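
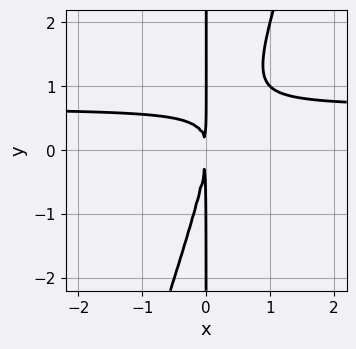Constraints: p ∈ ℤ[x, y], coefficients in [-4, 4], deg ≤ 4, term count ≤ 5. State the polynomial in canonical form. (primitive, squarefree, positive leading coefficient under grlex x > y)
deg p = 3. The shape is more complex than any degree-2 curve.
Observable constraints: every point of the y-axis in the box is on the curve.
Fitting integer coefficients to these (and the overall shape) gives p.

3*x^2*y - x*y^2 - 2*x^2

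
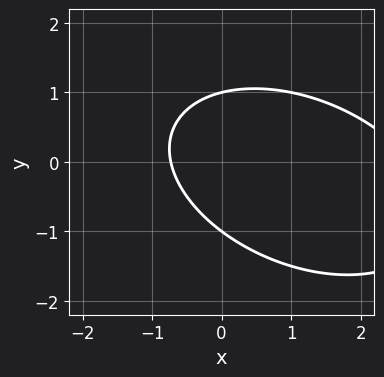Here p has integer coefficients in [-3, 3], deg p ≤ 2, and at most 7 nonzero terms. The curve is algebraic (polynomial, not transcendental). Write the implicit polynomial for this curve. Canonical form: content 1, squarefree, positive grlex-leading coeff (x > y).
x^2 + x*y + 2*y^2 - 2*x - 2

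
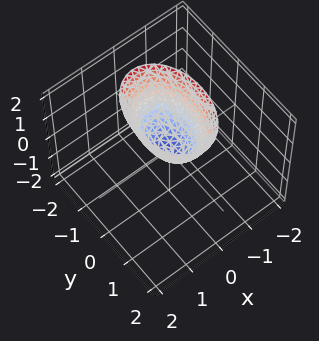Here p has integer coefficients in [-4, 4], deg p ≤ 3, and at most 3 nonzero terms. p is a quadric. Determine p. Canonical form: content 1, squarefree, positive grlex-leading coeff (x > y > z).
2*x^2 + y^2 - z

First, deg p = 2. A single bowl opening along one axis; a quadric.
Then, symmetries: the y ↦ −y reflection is a symmetry, so y appears only in even powers; it's symmetric under x → −x, forcing even powers of x.
Next, observable constraints: it crosses the y-axis at the gridline y = 0; one z-axis crossing is at z = 0; one x-axis crossing is at x = 0.
Finally, matching integer coefficients to the picture gives p.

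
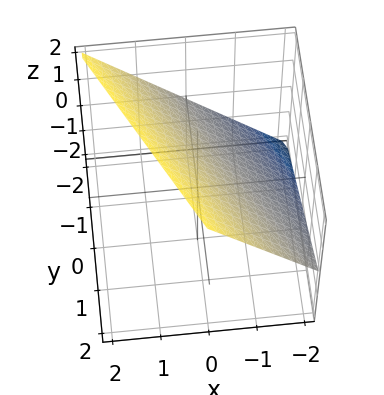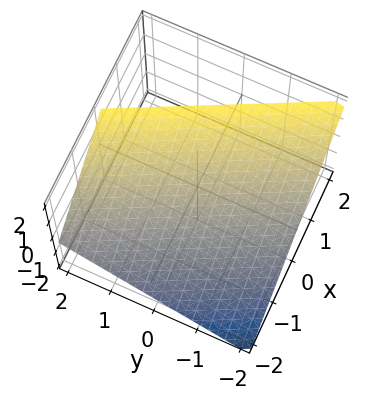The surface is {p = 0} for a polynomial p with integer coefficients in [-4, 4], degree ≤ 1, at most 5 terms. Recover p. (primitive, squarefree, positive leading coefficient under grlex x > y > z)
2*x + y - 2*z + 2

First, deg p = 1. Every cross-section is a straight line — this is a plane.
Next, against the integer gridlines: one y-axis crossing is at y = -2; it crosses the x-axis at the gridline x = -1; it meets the z-axis at z = 1 (among the integer gridlines).
Finally, these observations pin down the coefficients.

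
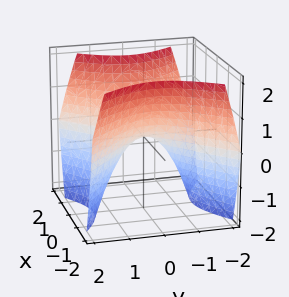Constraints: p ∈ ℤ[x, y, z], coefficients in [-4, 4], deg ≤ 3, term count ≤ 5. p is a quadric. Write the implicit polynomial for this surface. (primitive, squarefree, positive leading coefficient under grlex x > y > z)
x^2 - y^2 - z

First, degree: a hyperbolic paraboloid; a quadric, so deg p = 2.
Then, symmetries: mirror symmetry x ↦ −x ⇒ only even powers of x; it's symmetric under y → −y, forcing even powers of y.
Then, observable constraints: it crosses the y-axis at the gridline y = 0; it crosses the z-axis at the gridline z = 0.
Finally, matching integer coefficients to the picture gives p.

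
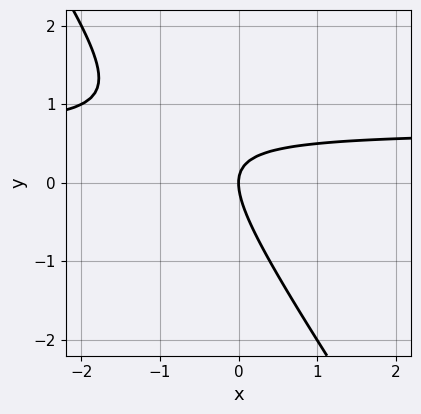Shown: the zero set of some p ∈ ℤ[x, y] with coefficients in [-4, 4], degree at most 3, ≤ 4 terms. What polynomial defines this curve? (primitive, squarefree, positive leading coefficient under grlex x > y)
3*x*y + 2*y^2 - 2*x

1. Degree: a generic line meets the curve in up to 2 points, so deg p = 2.
2. From the axis intercepts and sections: it crosses the y-axis at the gridline y = 0; it crosses the x-axis at the gridline x = 0.
3. These observations pin down the coefficients.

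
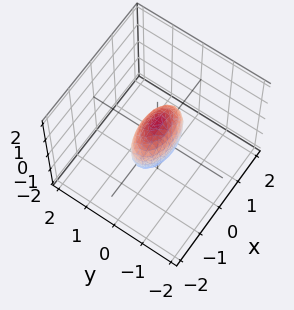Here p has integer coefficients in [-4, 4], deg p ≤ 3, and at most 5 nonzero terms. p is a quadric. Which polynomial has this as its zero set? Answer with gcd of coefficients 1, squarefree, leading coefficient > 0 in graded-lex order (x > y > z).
(a) deg p = 2.
(b) Symmetries: it's symmetric under x → −x, forcing even powers of x; the z ↦ −z reflection is a symmetry, so z appears only in even powers; the y ↦ −y reflection is a symmetry, so y appears only in even powers.
(c) Against the integer gridlines: among the integer gridlines, it crosses the x-axis at x ∈ {-1, 1}; among the integer gridlines, it crosses the z-axis at z ∈ {-1, 1}.
(d) Fitting integer coefficients to these (and the overall shape) gives p.

x^2 + 3*y^2 + z^2 - 1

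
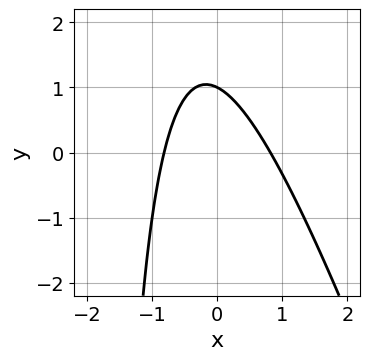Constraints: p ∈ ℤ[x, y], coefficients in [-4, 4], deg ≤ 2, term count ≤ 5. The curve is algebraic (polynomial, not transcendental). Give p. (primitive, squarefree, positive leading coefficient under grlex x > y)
3*x^2 + x*y + 2*y - 2

The degree is 2 — no degree-1 curve has this shape.
From the visible intercepts: one y-axis crossing is at y = 1.
These observations pin down the coefficients.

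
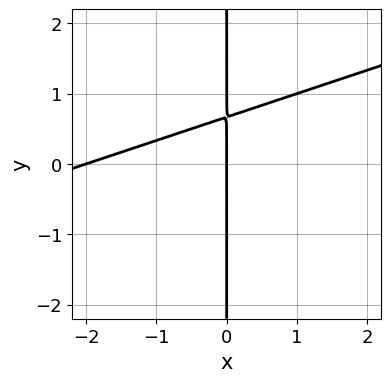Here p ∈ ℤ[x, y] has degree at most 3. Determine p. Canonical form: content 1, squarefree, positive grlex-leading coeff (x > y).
First, deg p = 2. No degree-1 curve has this shape.
Then, from the axis intercepts and sections: every point of the y-axis in the box is on the curve; the x-axis gridline crossings are at x ∈ {-2, 0}.
Finally, the integer polynomial consistent with all of this is the stated p.

x^2 - 3*x*y + 2*x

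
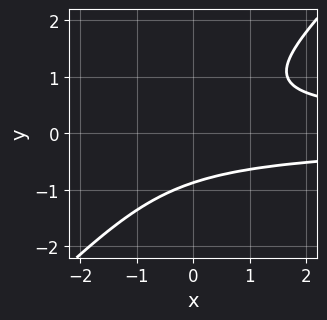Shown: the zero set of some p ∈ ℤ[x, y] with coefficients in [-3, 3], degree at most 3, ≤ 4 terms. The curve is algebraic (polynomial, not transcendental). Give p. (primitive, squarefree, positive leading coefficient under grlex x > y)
3*x*y^2 - 3*y^3 - 2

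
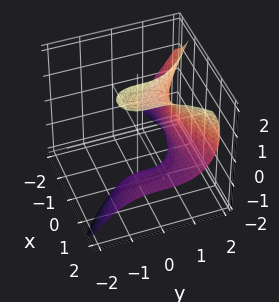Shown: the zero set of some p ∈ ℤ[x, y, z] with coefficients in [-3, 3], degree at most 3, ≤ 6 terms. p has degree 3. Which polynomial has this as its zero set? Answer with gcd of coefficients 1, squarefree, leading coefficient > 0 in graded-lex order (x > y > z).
2*x^2*z - 2*x*z^2 - 2*y^3 + x^2 + 2

First, the degree is 3 — a generic line meets the surface in up to 3 points.
Next, checking where it meets the axes: it crosses the y-axis at the gridline y = 1; the surface avoids every integer z-axis point in the box.
Finally, together with the visible shape, these determine p as stated.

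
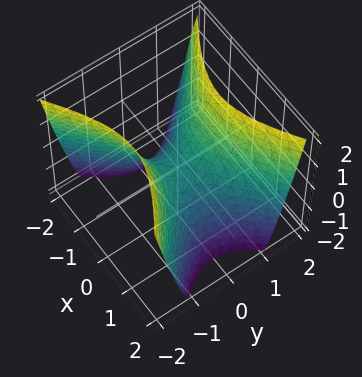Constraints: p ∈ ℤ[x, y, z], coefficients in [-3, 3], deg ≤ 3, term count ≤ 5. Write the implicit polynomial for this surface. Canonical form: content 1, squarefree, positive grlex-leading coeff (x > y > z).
deg p = 2. A hyperbolic paraboloid; a quadric.
Symmetries: mirror symmetry x ↦ −x ⇒ only even powers of x; the y ↦ −y reflection is a symmetry, so y appears only in even powers.
Reading off the gridlines: it crosses the z-axis at the gridline z = 0; it crosses the x-axis at the gridline x = 0; it crosses the y-axis at the gridline y = 0.
The integer polynomial consistent with all of this is the stated p.

2*x^2 - 3*y^2 + 2*z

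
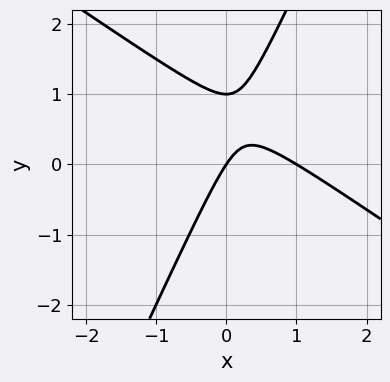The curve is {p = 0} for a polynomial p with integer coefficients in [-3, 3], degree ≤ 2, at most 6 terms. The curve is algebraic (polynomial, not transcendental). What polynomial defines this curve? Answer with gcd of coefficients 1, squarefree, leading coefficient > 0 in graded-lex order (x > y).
(a) The degree is 2 — a generic line meets the curve in up to 2 points.
(b) From the visible intercepts: among the integer gridlines, it crosses the y-axis at y ∈ {0, 1}; among the integer gridlines, it crosses the x-axis at x ∈ {0, 1}.
(c) Solving for integer coefficients yields p as stated.

3*x^2 + 3*x*y - 2*y^2 - 3*x + 2*y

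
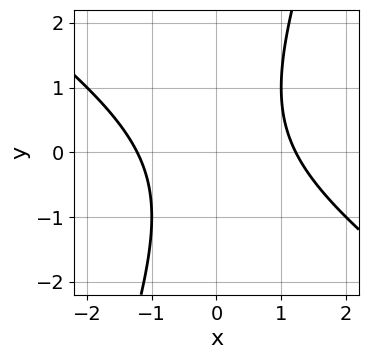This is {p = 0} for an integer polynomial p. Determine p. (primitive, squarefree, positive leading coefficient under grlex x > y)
2*x^2 + 2*x*y - y^2 - 3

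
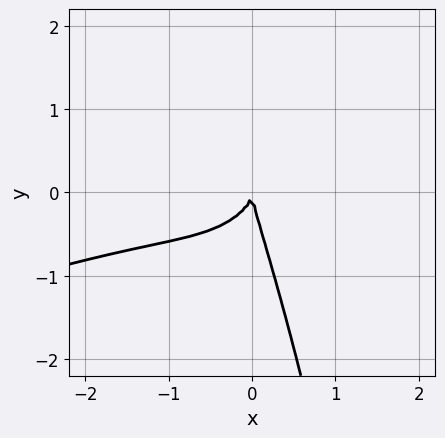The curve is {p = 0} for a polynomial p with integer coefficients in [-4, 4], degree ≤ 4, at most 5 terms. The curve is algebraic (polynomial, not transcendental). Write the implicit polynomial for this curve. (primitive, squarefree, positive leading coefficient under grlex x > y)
First, deg p = 4. A generic line meets the curve in up to 4 points.
Next, reading off the gridlines: one y-axis crossing is at y = 0; one x-axis crossing is at x = 0.
Finally, together with the visible shape, these determine p as stated.

x^4 - 3*x^3*y + 3*x*y^2 + y^3 + 2*x^2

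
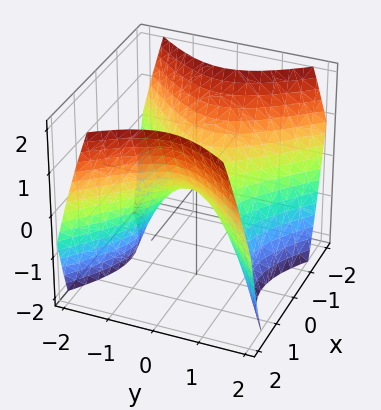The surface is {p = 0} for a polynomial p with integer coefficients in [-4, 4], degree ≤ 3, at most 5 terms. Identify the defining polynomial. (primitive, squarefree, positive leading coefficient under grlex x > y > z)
x^2 - y^2 - z

1. deg p = 2. A hyperbolic paraboloid; a quadric.
2. Symmetries: it's symmetric under y → −y, forcing even powers of y; mirror symmetry x ↦ −x ⇒ only even powers of x.
3. Reading off the gridlines: it crosses the z-axis at the gridline z = 0; one x-axis crossing is at x = 0; one y-axis crossing is at y = 0.
4. Assembling these constraints gives the stated polynomial.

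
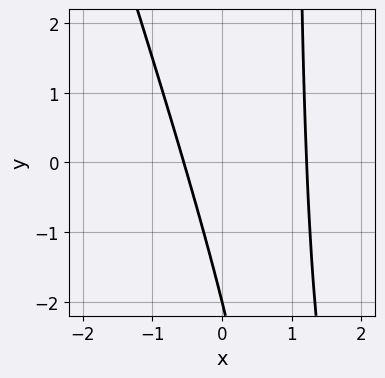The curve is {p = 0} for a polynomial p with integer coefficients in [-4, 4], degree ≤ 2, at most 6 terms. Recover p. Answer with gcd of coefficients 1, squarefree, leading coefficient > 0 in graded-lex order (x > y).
3*x^2 + x*y - 2*x - y - 2

(a) Degree: the shape is more complex than any degree-1 curve, so deg p = 2.
(b) Reading off the gridlines: it meets the y-axis at y = -2 (among the integer gridlines).
(c) Fitting integer coefficients to these (and the overall shape) gives p.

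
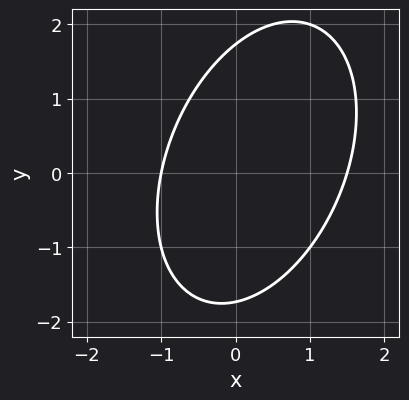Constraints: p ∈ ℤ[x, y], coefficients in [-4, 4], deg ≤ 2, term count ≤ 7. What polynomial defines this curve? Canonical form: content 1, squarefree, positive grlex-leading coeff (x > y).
2*x^2 - x*y + y^2 - x - 3

(a) Degree: no degree-1 curve has this shape, so deg p = 2.
(b) Observable constraints: it meets the x-axis at x = -1 (among the integer gridlines).
(c) Solving for integer coefficients yields p as stated.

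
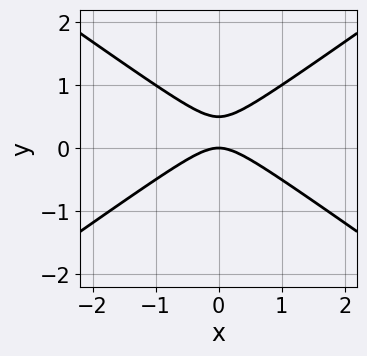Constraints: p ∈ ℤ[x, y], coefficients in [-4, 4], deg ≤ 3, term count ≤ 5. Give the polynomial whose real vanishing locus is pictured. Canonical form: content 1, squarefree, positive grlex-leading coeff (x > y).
x^2 - 2*y^2 + y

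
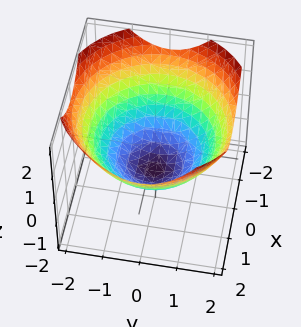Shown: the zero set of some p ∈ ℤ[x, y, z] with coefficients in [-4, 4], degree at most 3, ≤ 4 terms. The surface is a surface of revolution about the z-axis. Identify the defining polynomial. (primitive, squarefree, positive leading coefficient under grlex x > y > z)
1. The degree is 2 — a generic line meets the surface in up to 2 points.
2. By symmetry, the surface is invariant under rotation about z: p = q(x² + y², z).
3. Checking where it meets the axes: it meets the z-axis at z = -1 (among the integer gridlines); a circular section at z = 0 has radius between 1 and 2.
4. Putting this together gives p.

x^2 + y^2 - 2*z - 2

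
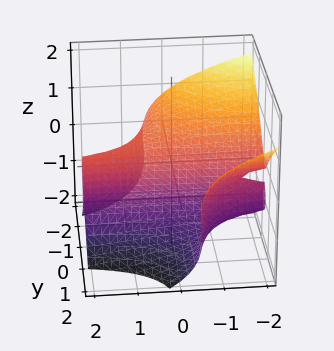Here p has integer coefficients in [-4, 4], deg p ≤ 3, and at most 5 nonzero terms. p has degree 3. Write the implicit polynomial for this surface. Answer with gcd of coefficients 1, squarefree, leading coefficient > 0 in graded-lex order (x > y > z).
x*y^2 + z^3 + 2*z^2 + y + z

(a) deg p = 3. The shape is more complex than any degree-2 surface.
(b) Observable constraints: it crosses the y-axis at the gridline y = 0; every point of the x-axis in the box is on the surface.
(c) Together with the visible shape, these determine p as stated. Check: (0, 0, -1) on the z-axis lies on the surface, and p(0, 0, -1) = 0. ✓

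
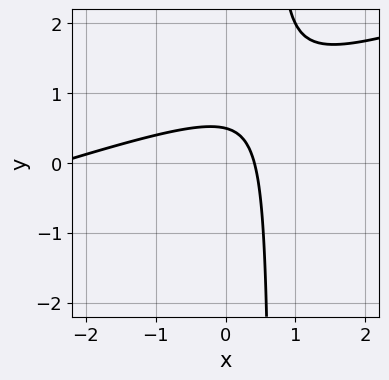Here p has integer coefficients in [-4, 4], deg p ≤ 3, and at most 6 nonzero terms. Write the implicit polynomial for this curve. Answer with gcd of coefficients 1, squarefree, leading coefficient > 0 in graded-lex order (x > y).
(a) The degree is 2 — the shape is more complex than any degree-1 curve.
(b) Putting this together gives p.

x^2 - 3*x*y + 2*x + 2*y - 1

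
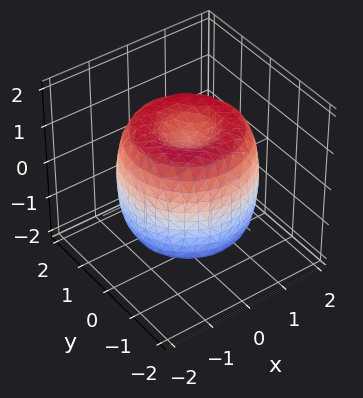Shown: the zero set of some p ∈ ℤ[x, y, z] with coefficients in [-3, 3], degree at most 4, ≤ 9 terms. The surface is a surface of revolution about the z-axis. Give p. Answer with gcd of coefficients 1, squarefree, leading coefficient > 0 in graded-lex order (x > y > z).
First, deg p = 4. No degree-3 surface has this shape.
Then, symmetries: rotational symmetry about the z-axis ⇒ p depends on x, y only through x² + y².
Next, reading off the gridlines: among the integer gridlines, it crosses the z-axis at z ∈ {-1, 1}; a circular section at z = 0 has radius between 1 and 2.
Finally, matching integer coefficients to the picture gives p.

x^4 + 2*x^2*y^2 + y^4 - 2*x^2 - 2*y^2 + z^2 - 1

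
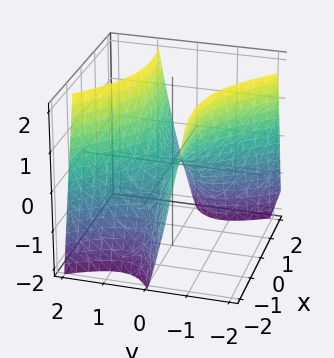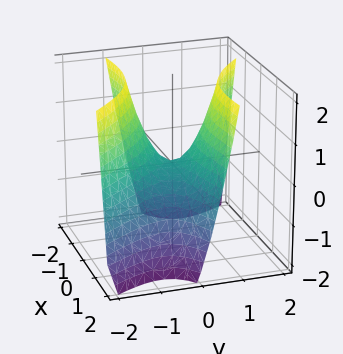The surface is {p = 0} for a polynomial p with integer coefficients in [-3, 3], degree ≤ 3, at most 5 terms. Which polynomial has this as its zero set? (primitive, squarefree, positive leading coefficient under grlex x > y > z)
x^2 - 3*x*y - 3*y^2 + 2*z

(a) Degree: a generic line meets the surface in up to 2 points, so deg p = 2.
(b) Reading off the gridlines: it meets the z-axis at z = 0 (among the integer gridlines); one y-axis crossing is at y = 0.
(c) Assembling these constraints gives the stated polynomial.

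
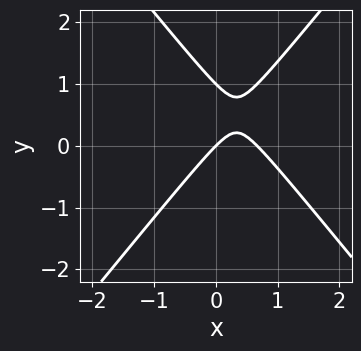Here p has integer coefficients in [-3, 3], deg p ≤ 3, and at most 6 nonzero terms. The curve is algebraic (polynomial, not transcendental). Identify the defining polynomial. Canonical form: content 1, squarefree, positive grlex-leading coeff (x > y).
The degree is 2 — the shape is more complex than any degree-1 curve.
Reading off the gridlines: it crosses the x-axis at the gridline x = 0; the y-axis gridline crossings are at y ∈ {0, 1}.
Matching integer coefficients to the picture gives p.

3*x^2 - 2*y^2 - 2*x + 2*y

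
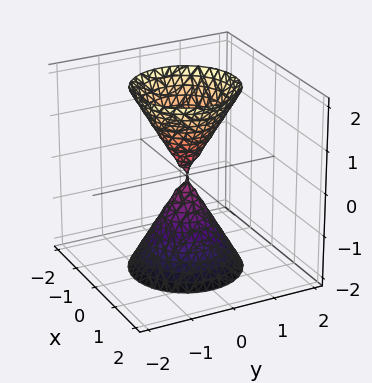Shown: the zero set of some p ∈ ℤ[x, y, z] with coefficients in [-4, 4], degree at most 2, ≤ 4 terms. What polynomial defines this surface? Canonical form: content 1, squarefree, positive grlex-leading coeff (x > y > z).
(a) There are 2 components.
(b) The degree is 2 — two nappes meeting at a single point; a quadric.
(c) Symmetries: the z ↦ −z reflection is a symmetry, so z appears only in even powers; the surface is invariant under rotation about z: p = q(x² + y², z).
(d) Observable constraints: one y-axis crossing is at y = 0; one z-axis crossing is at z = 0.
(e) These observations pin down the coefficients.

3*x^2 + 3*y^2 - z^2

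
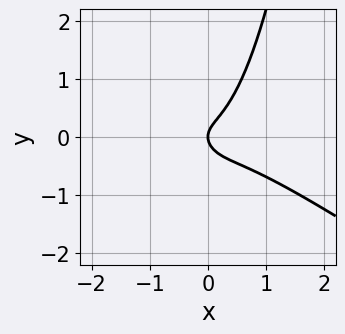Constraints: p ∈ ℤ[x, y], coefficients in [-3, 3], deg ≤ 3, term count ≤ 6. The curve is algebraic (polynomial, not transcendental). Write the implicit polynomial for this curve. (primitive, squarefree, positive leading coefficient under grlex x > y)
2*x^3 + 3*x^2*y - 2*y^2 + x

First, deg p = 3. A generic line meets the curve in up to 3 points.
Then, from the axis intercepts and sections: one y-axis crossing is at y = 0; one x-axis crossing is at x = 0.
Finally, these observations pin down the coefficients.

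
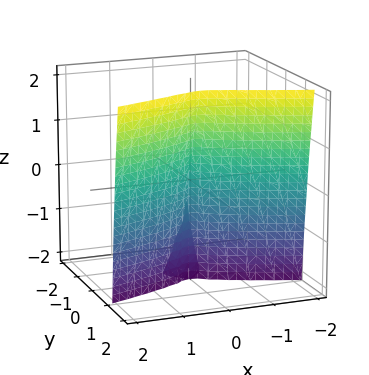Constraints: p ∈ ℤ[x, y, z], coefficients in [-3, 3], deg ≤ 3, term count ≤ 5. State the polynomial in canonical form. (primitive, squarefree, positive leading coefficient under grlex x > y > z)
First, degree: no degree-2 surface has this shape, so deg p = 3.
Then, checking where it meets the axes: the visible z-axis segment lies entirely on the surface; it meets the x-axis at x = 0 (among the integer gridlines); it crosses the y-axis at the gridline y = 0.
Finally, solving for integer coefficients yields p as stated.

3*y^3 - y^2*z - x^2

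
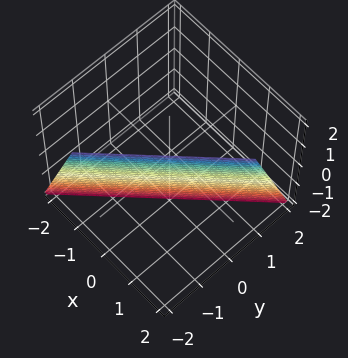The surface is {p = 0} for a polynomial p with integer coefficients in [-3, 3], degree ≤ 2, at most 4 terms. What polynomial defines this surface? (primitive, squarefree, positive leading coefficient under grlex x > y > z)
deg p = 1. The surface is flat (a plane).
Reading off the gridlines: one z-axis crossing is at z = -2.
The integer polynomial consistent with all of this is the stated p.

3*x - 3*y - z - 2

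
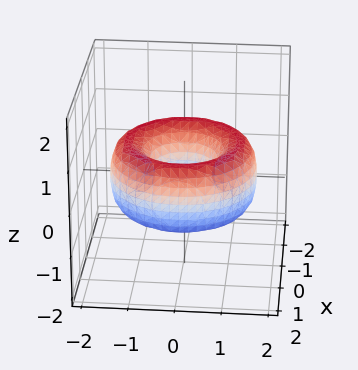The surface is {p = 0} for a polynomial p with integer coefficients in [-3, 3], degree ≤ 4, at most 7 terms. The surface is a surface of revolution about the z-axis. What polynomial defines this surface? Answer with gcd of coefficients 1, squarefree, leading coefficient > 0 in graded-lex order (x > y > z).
1. deg p = 4. A generic line meets the surface in up to 4 points.
2. By symmetry, the surface is invariant under rotation about z: p = q(x² + y², z).
3. Checking where it meets the axes: no z-intercept at any integer in the box; a circular section at z = 0 has radius between 0 and 1.
4. The integer polynomial consistent with all of this is the stated p.

x^4 + 2*x^2*y^2 + y^4 - 3*x^2 - 3*y^2 + 2*z^2 + 1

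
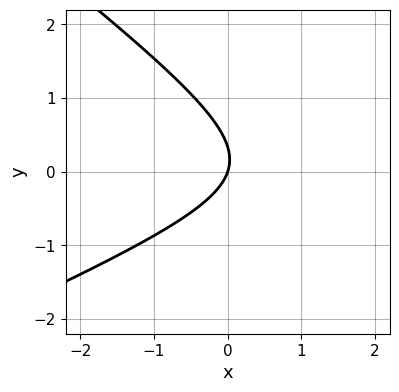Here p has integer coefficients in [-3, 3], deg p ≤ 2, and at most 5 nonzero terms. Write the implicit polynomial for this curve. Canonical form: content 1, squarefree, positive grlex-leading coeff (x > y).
x^2 - x*y - 3*y^2 - 3*x + y

First, deg p = 2. No degree-1 curve has this shape.
Then, checking where it meets the axes: one x-axis crossing is at x = 0; it meets the y-axis at y = 0 (among the integer gridlines).
Finally, fitting integer coefficients to these (and the overall shape) gives p.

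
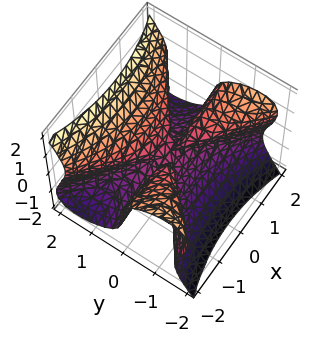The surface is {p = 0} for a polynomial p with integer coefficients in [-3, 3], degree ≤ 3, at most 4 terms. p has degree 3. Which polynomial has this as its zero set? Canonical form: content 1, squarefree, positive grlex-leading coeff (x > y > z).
2*x^2*y - 3*y^3 - 2*y^2*z + 3*z^3

1. The degree is 3 — the shape is more complex than any degree-2 surface.
2. Checking where it meets the axes: every point of the x-axis in the box is on the surface; one y-axis crossing is at y = 0; it crosses the z-axis at the gridline z = 0.
3. Solving for integer coefficients yields p as stated.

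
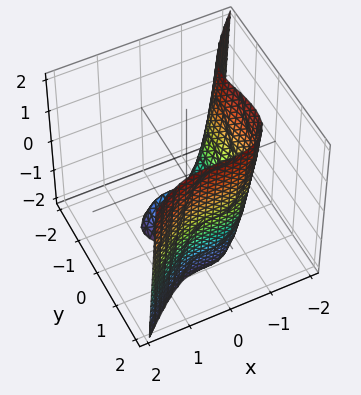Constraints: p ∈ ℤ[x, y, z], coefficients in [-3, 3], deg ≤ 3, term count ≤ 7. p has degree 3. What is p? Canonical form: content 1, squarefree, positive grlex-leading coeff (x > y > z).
deg p = 3.
From the visible intercepts: one z-axis crossing is at z = -2; one x-axis crossing is at x = -1.
Putting this together gives p.

2*x^3 - 2*y^3 + 2*y + z + 2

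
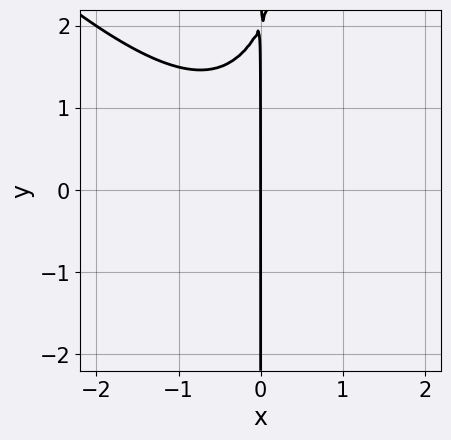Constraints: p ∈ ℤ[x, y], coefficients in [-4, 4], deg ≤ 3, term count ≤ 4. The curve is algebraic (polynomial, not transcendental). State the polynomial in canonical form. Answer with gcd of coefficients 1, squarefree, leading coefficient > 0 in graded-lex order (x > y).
1. The degree is 3 — the shape is more complex than any degree-2 curve.
2. Observable constraints: every point of the y-axis in the box is on the curve; it crosses the x-axis at the gridline x = 0.
3. Together with the visible shape, these determine p as stated.

x^3 + x^2*y - x*y + 2*x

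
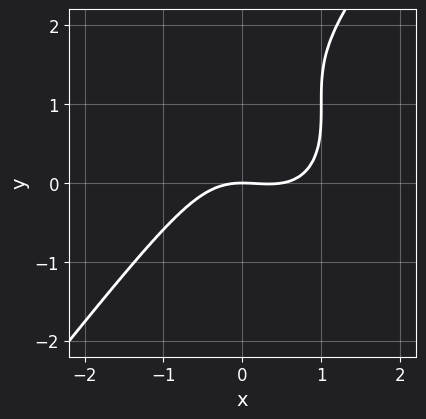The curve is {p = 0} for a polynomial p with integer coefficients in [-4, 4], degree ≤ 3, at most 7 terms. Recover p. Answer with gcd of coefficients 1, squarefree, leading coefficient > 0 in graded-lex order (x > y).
2*x^3 - y^3 - x^2 + 3*y^2 - 3*y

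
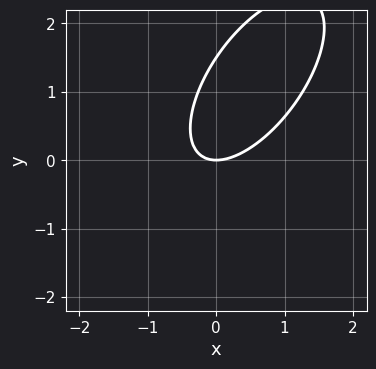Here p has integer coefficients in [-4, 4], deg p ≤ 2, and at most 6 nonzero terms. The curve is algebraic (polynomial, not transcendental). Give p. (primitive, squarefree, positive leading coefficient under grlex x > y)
3*x^2 - 3*x*y + 2*y^2 - 3*y

Degree: the shape is more complex than any degree-1 curve, so deg p = 2.
From the axis intercepts and sections: it crosses the x-axis at the gridline x = 0; it meets the y-axis at y = 0 (among the integer gridlines).
The integer polynomial consistent with all of this is the stated p.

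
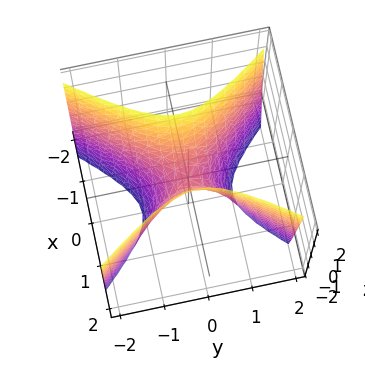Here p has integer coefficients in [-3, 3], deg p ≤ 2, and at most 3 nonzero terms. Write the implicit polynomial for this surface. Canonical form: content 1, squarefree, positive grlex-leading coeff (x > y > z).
1. deg p = 2. A saddle surface; a quadric.
2. Symmetries: mirror symmetry y ↦ −y ⇒ only even powers of y; it's symmetric under x → −x, forcing even powers of x.
3. From the visible intercepts: it crosses the x-axis at the gridline x = 0; it meets the y-axis at y = 0 (among the integer gridlines).
4. Solving for integer coefficients yields p as stated.

3*x^2 - 2*y^2 - z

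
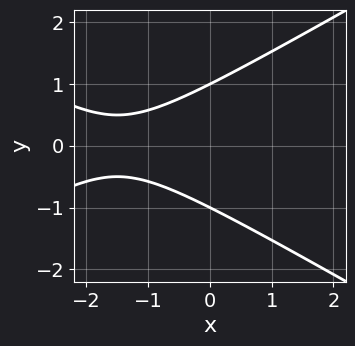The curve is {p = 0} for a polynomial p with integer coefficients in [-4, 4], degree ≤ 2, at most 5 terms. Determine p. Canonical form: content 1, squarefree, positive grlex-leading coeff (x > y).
(a) deg p = 2.
(b) Symmetries: it's symmetric under y → −y, forcing even powers of y.
(c) Reading off the gridlines: among the integer gridlines, it crosses the y-axis at y ∈ {-1, 1}; no x-intercept at any integer in the box.
(d) Putting this together gives p.

x^2 - 3*y^2 + 3*x + 3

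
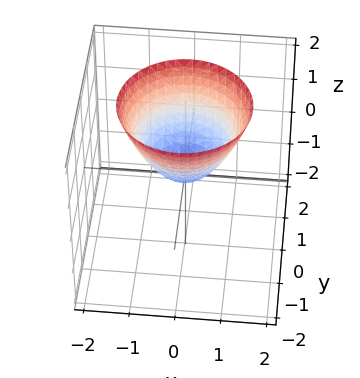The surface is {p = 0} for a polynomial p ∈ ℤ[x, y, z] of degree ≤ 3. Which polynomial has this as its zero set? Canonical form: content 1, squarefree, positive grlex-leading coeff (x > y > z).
x^2 + y^2 - z

1. deg p = 2.
2. Symmetry: the z-axis is an axis of rotation, so x and y enter only as x² + y².
3. From the axis intercepts and sections: it meets the x-axis at x = 0 (among the integer gridlines); it crosses the y-axis at the gridline y = 0; one z-axis crossing is at z = 0; a circular section at z = 1 has radius exactly 1.
4. Solving for integer coefficients yields p as stated.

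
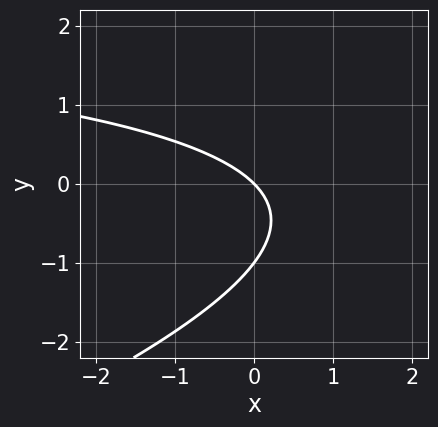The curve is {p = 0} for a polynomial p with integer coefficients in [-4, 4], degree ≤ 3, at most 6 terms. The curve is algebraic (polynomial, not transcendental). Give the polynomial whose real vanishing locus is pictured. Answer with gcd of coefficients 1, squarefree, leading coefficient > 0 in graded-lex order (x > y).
x*y - 3*y^2 - 3*x - 3*y

First, degree: no degree-1 curve has this shape, so deg p = 2.
Next, reading off the gridlines: the y-axis gridline crossings are at y ∈ {-1, 0}; it crosses the x-axis at the gridline x = 0.
Finally, solving for integer coefficients yields p as stated.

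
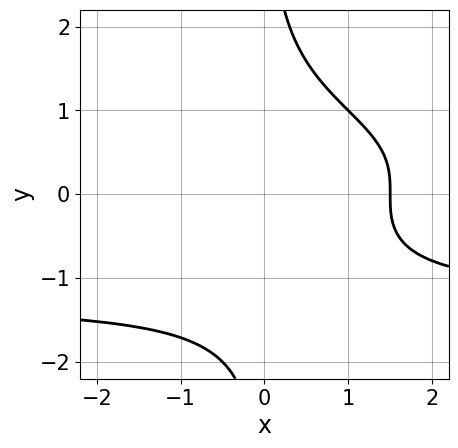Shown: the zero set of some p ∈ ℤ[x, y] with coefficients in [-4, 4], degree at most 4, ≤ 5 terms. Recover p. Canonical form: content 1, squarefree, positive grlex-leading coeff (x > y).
1. The degree is 4 — a generic line meets the curve in up to 4 points.
2. Against the integer gridlines: no y-intercept at any integer in the box.
3. These observations pin down the coefficients.

x*y^3 + 2*x - 3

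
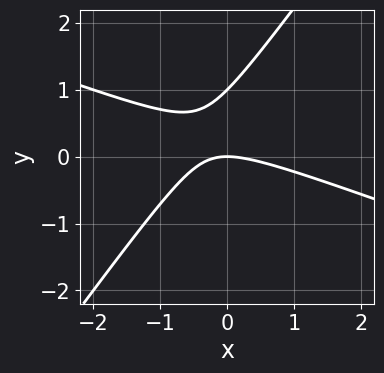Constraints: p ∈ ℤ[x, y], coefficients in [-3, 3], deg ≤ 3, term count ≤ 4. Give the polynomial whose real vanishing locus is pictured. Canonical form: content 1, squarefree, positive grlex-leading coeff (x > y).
The degree is 2 — a generic line meets the curve in up to 2 points.
Against the integer gridlines: it meets the x-axis at x = 0 (among the integer gridlines); the y-axis gridline crossings are at y ∈ {0, 1}.
Together with the visible shape, these determine p as stated.

x^2 + 2*x*y - 2*y^2 + 2*y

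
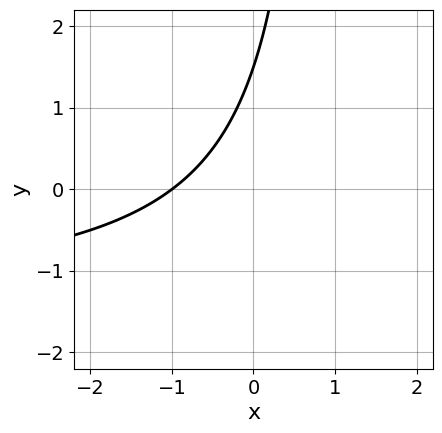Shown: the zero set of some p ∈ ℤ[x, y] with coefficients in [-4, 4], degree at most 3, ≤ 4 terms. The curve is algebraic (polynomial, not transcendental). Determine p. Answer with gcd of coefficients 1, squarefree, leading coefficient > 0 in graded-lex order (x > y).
First, degree: a generic line meets the curve in up to 2 points, so deg p = 2.
Next, from the visible intercepts: one x-axis crossing is at x = -1.
Finally, putting this together gives p.

2*x*y + 3*x - 2*y + 3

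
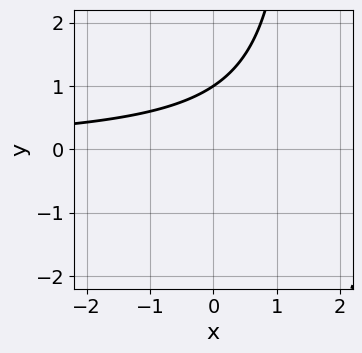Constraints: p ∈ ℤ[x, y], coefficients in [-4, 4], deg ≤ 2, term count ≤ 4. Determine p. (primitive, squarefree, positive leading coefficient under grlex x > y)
(a) The degree is 2 — a generic line meets the curve in up to 2 points.
(b) From the visible intercepts: the curve avoids every integer x-axis point in the box; one y-axis crossing is at y = 1.
(c) Matching integer coefficients to the picture gives p.

2*x*y - 3*y + 3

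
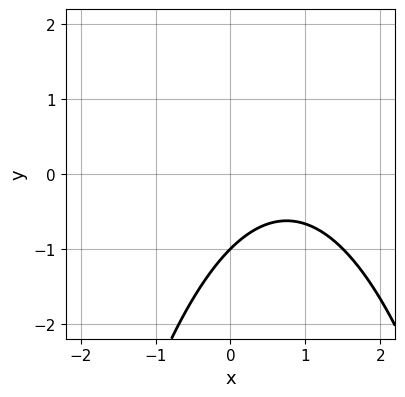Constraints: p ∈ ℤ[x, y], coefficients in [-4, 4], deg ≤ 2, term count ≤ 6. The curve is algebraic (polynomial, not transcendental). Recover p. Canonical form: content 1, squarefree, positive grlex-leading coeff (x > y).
2*x^2 - 3*x + 3*y + 3

The degree is 2 — a generic line meets the curve in up to 2 points.
Checking where it meets the axes: it crosses the y-axis at the gridline y = -1; the curve avoids every integer x-axis point in the box.
These observations pin down the coefficients.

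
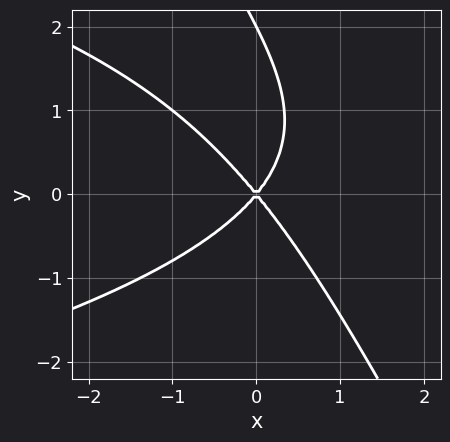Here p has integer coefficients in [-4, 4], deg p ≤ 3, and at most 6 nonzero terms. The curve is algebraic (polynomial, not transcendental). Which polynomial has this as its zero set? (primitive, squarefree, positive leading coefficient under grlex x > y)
2*x*y^2 + y^3 + 3*x^2 - 2*y^2

Degree: a generic line meets the curve in up to 3 points, so deg p = 3.
Against the integer gridlines: the y-axis gridline crossings are at y ∈ {0, 2}; it crosses the x-axis at the gridline x = 0.
Together with the visible shape, these determine p as stated.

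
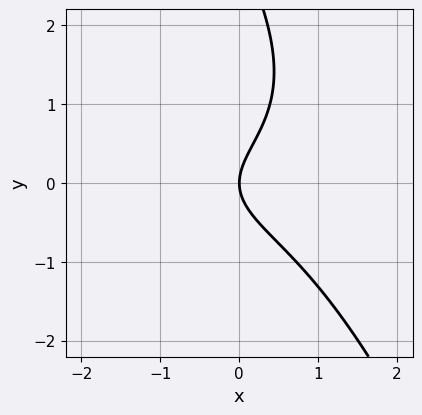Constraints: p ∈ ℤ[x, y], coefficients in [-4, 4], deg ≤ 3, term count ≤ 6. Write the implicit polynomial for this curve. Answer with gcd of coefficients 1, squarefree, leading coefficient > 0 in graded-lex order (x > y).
1. The degree is 3 — a generic line meets the curve in up to 3 points.
2. Checking where it meets the axes: it crosses the y-axis at the gridline y = 0; one x-axis crossing is at x = 0.
3. Assembling these constraints gives the stated polynomial.

x^3 + 2*x*y^2 + y^3 - 3*y^2 + 3*x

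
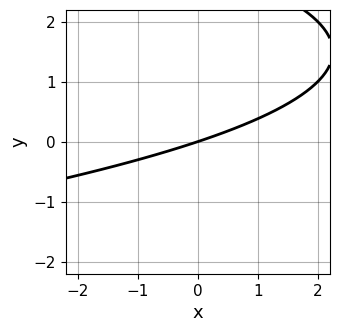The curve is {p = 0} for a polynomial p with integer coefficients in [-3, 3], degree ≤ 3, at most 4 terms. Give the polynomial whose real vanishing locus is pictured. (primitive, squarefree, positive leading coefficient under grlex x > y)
y^2 + x - 3*y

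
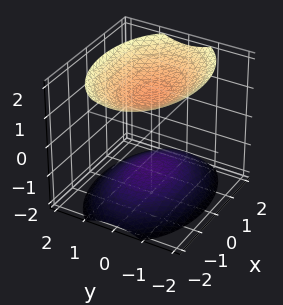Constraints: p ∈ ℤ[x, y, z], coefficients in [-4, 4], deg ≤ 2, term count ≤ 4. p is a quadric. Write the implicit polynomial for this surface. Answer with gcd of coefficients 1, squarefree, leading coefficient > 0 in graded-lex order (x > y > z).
There are 2 components.
deg p = 2.
Symmetries: it's symmetric under z → −z, forcing even powers of z; it's symmetric under y → −y, forcing even powers of y; it's symmetric under x → −x, forcing even powers of x.
Observable constraints: the surface avoids every integer x-axis point in the box; it misses every integer gridline on the y-axis.
Matching integer coefficients to the picture gives p.

x^2 + 2*y^2 - 2*z^2 + 3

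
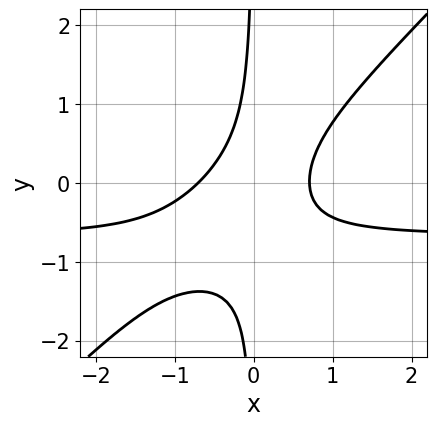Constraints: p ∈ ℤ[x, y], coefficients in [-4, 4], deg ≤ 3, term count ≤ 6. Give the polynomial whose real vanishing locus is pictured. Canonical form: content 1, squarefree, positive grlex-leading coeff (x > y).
First, deg p = 3. A generic line meets the curve in up to 3 points.
Next, checking where it meets the axes: it misses every integer gridline on the y-axis.
Finally, together with the visible shape, these determine p as stated.

3*x^2*y - 3*x*y^2 + 2*x^2 - 2*x*y - 1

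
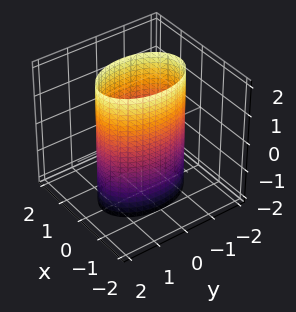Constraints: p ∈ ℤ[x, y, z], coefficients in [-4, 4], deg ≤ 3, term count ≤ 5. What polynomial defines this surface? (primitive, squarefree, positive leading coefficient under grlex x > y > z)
First, degree: a cylinder; a quadric, so deg p = 2.
Next, symmetries: mirror symmetry x ↦ −x ⇒ only even powers of x; the z ↦ −z reflection is a symmetry, so z appears only in even powers; mirror symmetry y ↦ −y ⇒ only even powers of y.
Next, against the integer gridlines: among the integer gridlines, it crosses the x-axis at x ∈ {-1, 1}; the surface avoids every integer z-axis point in the box.
Finally, solving for integer coefficients yields p as stated.

2*x^2 + y^2 - 2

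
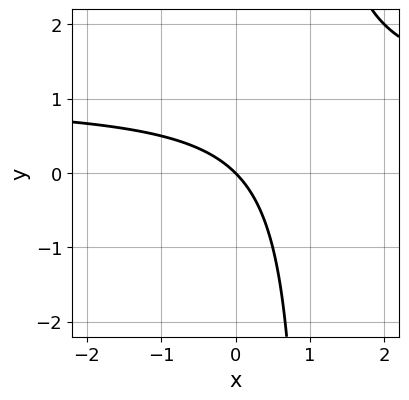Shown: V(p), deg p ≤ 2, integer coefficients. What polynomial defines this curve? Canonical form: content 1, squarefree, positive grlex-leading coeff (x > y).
x*y - x - y

First, the degree is 2 — no degree-1 curve has this shape.
Then, reading off the gridlines: one y-axis crossing is at y = 0; one x-axis crossing is at x = 0.
Finally, fitting integer coefficients to these (and the overall shape) gives p.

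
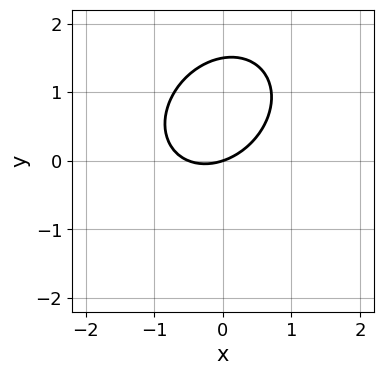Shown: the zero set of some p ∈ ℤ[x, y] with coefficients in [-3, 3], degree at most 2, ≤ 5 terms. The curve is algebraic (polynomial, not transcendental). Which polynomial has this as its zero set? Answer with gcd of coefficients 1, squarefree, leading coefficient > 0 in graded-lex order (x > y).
2*x^2 - x*y + 2*y^2 + x - 3*y

First, the degree is 2 — a generic line meets the curve in up to 2 points.
Next, from the axis intercepts and sections: it meets the x-axis at x = 0 (among the integer gridlines); one y-axis crossing is at y = 0.
Finally, solving for integer coefficients yields p as stated.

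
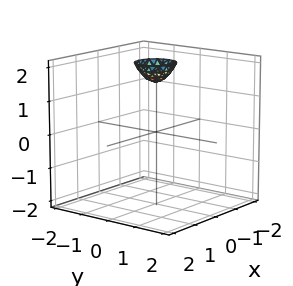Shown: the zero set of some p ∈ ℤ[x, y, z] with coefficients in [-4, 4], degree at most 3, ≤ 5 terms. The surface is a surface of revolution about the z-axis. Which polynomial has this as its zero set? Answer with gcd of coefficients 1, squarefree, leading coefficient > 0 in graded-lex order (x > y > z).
3*x^2 + 3*y^2 - 2*z + 3

1. The degree is 2 — the shape is more complex than any degree-1 surface.
2. By symmetry, the z-axis is an axis of rotation, so x and y enter only as x² + y².
3. Checking where it meets the axes: a circular section at z = 2 has radius between 0 and 1; no x-intercept at any integer in the box; the surface avoids every integer y-axis point in the box.
4. Fitting integer coefficients to these (and the overall shape) gives p.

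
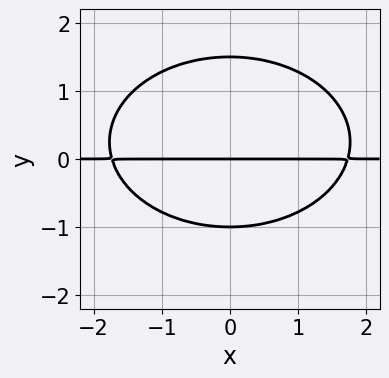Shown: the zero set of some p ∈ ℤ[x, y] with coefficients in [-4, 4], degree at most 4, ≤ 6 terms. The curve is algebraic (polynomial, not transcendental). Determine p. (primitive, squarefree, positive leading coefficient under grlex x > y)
(a) deg p = 3. The shape is more complex than any degree-2 curve.
(b) Symmetries: the x ↦ −x reflection is a symmetry, so x appears only in even powers.
(c) Against the integer gridlines: the visible x-axis segment lies entirely on the curve; among the integer gridlines, it crosses the y-axis at y ∈ {-1, 0}.
(d) Assembling these constraints gives the stated polynomial.

x^2*y + 2*y^3 - y^2 - 3*y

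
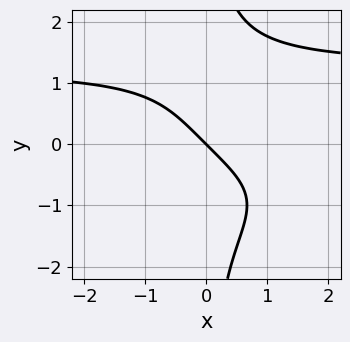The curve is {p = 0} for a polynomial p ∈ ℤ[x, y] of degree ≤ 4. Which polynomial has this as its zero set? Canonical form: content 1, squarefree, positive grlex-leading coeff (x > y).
(a) The degree is 4 — a generic line meets the curve in up to 4 points.
(b) Checking where it meets the axes: it meets the x-axis at x = 0 (among the integer gridlines); one y-axis crossing is at y = 0.
(c) Matching integer coefficients to the picture gives p.

x*y^3 - 2*x - 2*y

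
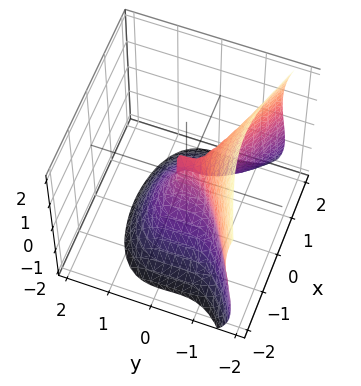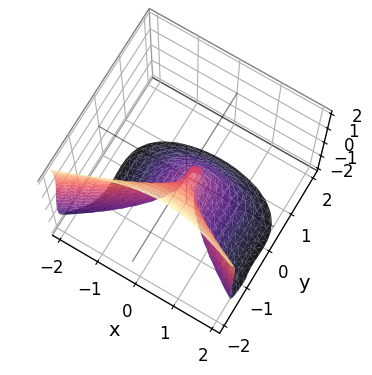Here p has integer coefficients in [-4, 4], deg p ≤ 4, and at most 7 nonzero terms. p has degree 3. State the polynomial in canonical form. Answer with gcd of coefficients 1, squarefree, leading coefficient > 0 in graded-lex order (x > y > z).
3*y^3 - y^2*z + z^3 + 3*x^2 - x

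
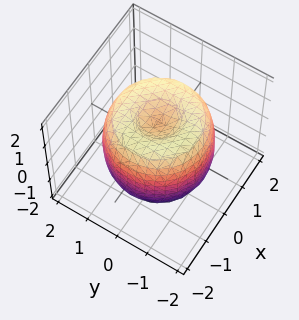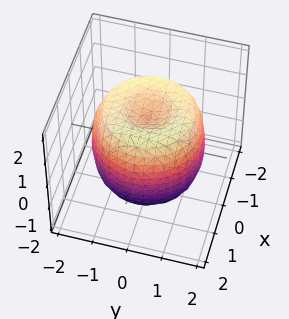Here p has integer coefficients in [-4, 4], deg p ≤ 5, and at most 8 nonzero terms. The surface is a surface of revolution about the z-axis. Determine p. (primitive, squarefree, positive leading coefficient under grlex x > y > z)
x^4 + 2*x^2*y^2 + y^4 - 2*x^2 - 2*y^2 + z^2 - 1

deg p = 4. No degree-3 surface has this shape.
Symmetries: the z-axis is an axis of rotation, so x and y enter only as x² + y².
Observable constraints: a circular section at z = 0 has radius between 1 and 2; the z-axis gridline crossings are at z ∈ {-1, 1}.
The integer polynomial consistent with all of this is the stated p.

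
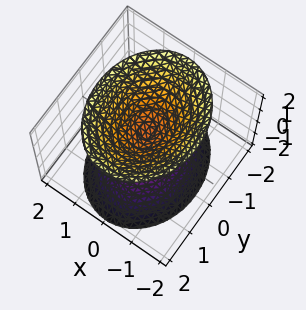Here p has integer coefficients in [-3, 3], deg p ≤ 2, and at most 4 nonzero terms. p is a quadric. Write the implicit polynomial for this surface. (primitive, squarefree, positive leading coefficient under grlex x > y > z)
(a) I count 2 distinct pieces.
(b) deg p = 2.
(c) Symmetries: the x ↦ −x reflection is a symmetry, so x appears only in even powers; it's symmetric under z → −z, forcing even powers of z; it's symmetric under y → −y, forcing even powers of y.
(d) Against the integer gridlines: the surface avoids every integer y-axis point in the box; it misses every integer gridline on the x-axis.
(e) These observations pin down the coefficients.

3*x^2 + 2*y^2 - 2*z^2 + 1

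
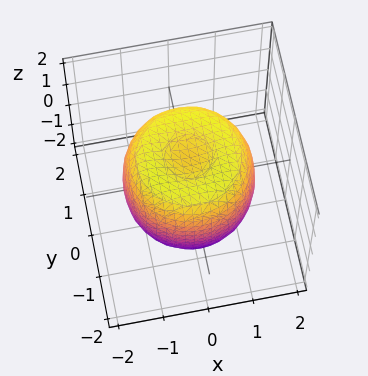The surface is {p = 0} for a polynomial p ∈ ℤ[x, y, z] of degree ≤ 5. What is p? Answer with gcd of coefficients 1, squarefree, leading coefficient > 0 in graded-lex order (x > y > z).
(a) Degree: the shape is more complex than any degree-3 surface, so deg p = 4.
(b) Symmetries: rotational symmetry about the z-axis ⇒ p depends on x, y only through x² + y².
(c) Against the integer gridlines: among the integer gridlines, it crosses the z-axis at z ∈ {-1, 1}; a circular section at z = 0 has radius between 1 and 2.
(d) Assembling these constraints gives the stated polynomial.

2*x^4 + 4*x^2*y^2 + 2*y^4 - 3*x^2 - 3*y^2 + 2*z^2 - 2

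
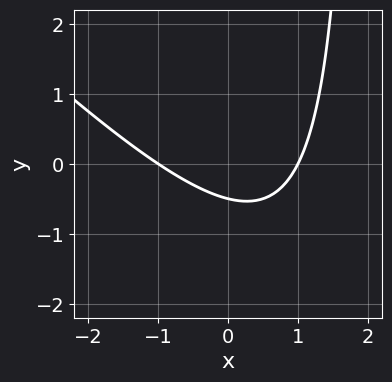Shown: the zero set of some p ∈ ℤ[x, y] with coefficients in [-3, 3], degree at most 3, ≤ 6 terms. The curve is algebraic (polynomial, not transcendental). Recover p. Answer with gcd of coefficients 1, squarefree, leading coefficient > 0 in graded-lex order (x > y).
x^2 + x*y - 2*y - 1

First, degree: a generic line meets the curve in up to 2 points, so deg p = 2.
Next, from the visible intercepts: the x-axis gridline crossings are at x ∈ {-1, 1}.
Finally, these observations pin down the coefficients.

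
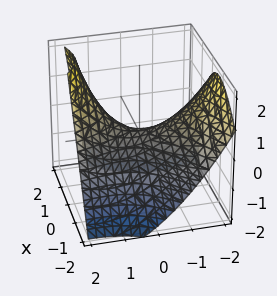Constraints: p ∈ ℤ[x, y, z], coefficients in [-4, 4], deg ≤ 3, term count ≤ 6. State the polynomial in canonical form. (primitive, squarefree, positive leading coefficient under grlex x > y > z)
2*x^2 - 2*x*y - x*z - y^2 + 3*z

First, degree: the shape is more complex than any degree-1 surface, so deg p = 2.
Next, observable constraints: it crosses the y-axis at the gridline y = 0; it crosses the x-axis at the gridline x = 0; it crosses the z-axis at the gridline z = 0.
Finally, matching integer coefficients to the picture gives p.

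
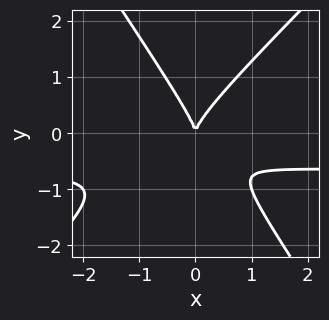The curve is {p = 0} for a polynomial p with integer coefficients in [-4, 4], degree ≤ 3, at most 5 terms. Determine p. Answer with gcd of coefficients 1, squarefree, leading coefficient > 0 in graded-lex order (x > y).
First, deg p = 3.
Then, from the visible intercepts: it meets the x-axis at x = 0 (among the integer gridlines); it meets the y-axis at y = 0 (among the integer gridlines).
Finally, together with the visible shape, these determine p as stated.

3*x^2*y - x*y^2 - 2*y^3 + 2*x^2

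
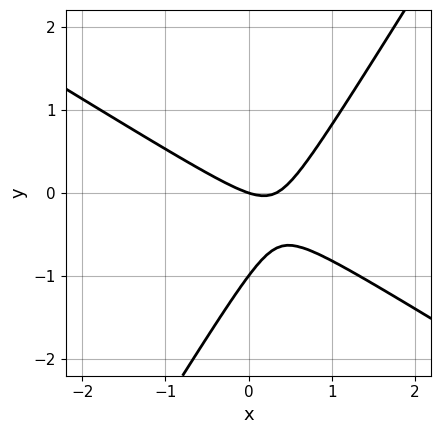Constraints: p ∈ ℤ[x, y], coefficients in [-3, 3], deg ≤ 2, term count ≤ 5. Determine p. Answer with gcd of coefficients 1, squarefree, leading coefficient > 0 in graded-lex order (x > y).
3*x^2 + 3*x*y - 3*y^2 - x - 3*y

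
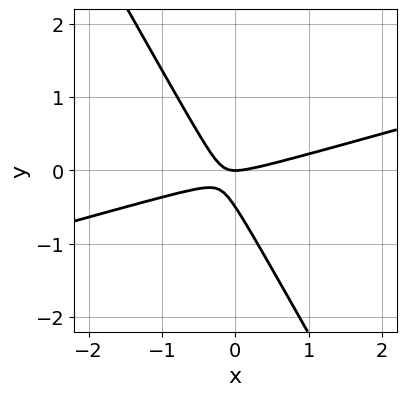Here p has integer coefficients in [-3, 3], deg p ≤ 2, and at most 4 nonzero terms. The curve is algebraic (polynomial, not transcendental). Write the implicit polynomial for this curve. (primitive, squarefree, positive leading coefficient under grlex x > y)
x^2 - 3*x*y - 2*y^2 - y

Degree: no degree-1 curve has this shape, so deg p = 2.
Observable constraints: one x-axis crossing is at x = 0; it crosses the y-axis at the gridline y = 0.
Fitting integer coefficients to these (and the overall shape) gives p.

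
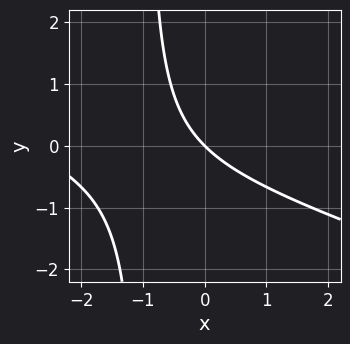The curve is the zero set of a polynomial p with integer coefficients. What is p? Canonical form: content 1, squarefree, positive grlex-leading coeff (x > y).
x^2 + 3*x*y + 3*x + 3*y

The degree is 2 — a generic line meets the curve in up to 2 points.
Against the integer gridlines: it crosses the x-axis at the gridline x = 0; it meets the y-axis at y = 0 (among the integer gridlines).
Solving for integer coefficients yields p as stated.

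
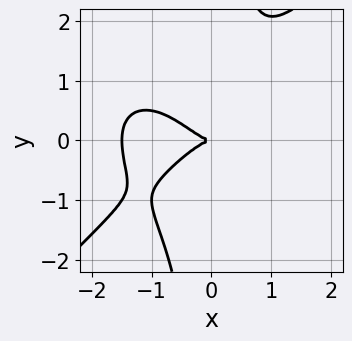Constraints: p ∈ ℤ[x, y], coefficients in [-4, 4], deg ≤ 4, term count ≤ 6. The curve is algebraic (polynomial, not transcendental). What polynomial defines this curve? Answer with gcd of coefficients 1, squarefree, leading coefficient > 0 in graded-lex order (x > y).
Degree: no degree-3 curve has this shape, so deg p = 4.
Observable constraints: one y-axis crossing is at y = 0; it meets the x-axis at x = 0 (among the integer gridlines).
Matching integer coefficients to the picture gives p.

2*x^4 - 2*x*y^3 + 3*x^3 + 3*y^2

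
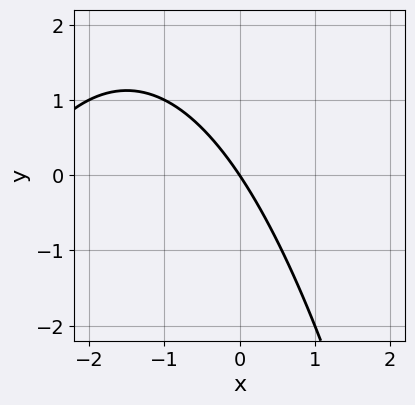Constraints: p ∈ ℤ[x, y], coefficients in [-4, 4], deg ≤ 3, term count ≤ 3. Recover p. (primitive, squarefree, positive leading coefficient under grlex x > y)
x^2 + 3*x + 2*y

1. The degree is 2 — no degree-1 curve has this shape.
2. From the axis intercepts and sections: one x-axis crossing is at x = 0; it meets the y-axis at y = 0 (among the integer gridlines).
3. Assembling these constraints gives the stated polynomial.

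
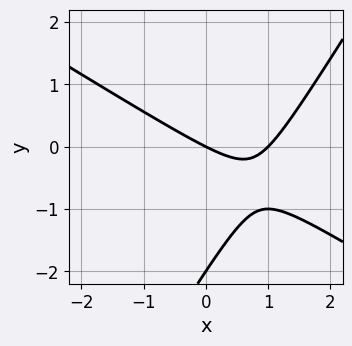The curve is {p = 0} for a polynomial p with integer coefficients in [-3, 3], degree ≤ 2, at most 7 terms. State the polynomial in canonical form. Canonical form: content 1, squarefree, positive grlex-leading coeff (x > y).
x^2 + x*y - y^2 - x - 2*y

The degree is 2 — a generic line meets the curve in up to 2 points.
From the visible intercepts: among the integer gridlines, it crosses the y-axis at y ∈ {-2, 0}; among the integer gridlines, it crosses the x-axis at x ∈ {0, 1}.
The integer polynomial consistent with all of this is the stated p.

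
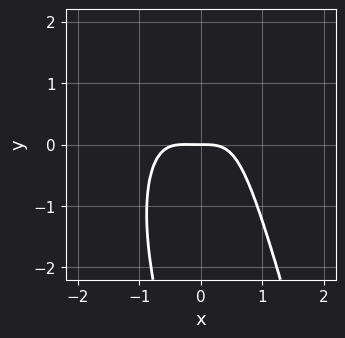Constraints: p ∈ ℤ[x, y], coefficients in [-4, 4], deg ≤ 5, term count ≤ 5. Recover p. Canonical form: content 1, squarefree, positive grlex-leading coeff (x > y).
3*x^4 + x^3 - x*y^2 + 2*y

deg p = 4. No degree-3 curve has this shape.
From the axis intercepts and sections: it crosses the y-axis at the gridline y = 0; it crosses the x-axis at the gridline x = 0.
Fitting integer coefficients to these (and the overall shape) gives p.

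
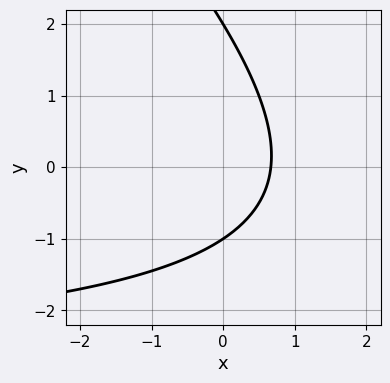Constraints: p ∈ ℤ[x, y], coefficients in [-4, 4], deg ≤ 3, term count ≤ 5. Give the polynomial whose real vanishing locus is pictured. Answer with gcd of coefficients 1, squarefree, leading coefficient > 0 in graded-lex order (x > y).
(a) Degree: no degree-1 curve has this shape, so deg p = 2.
(b) Checking where it meets the axes: the y-axis gridline crossings are at y ∈ {-1, 2}.
(c) Matching integer coefficients to the picture gives p.

x*y + y^2 + 3*x - y - 2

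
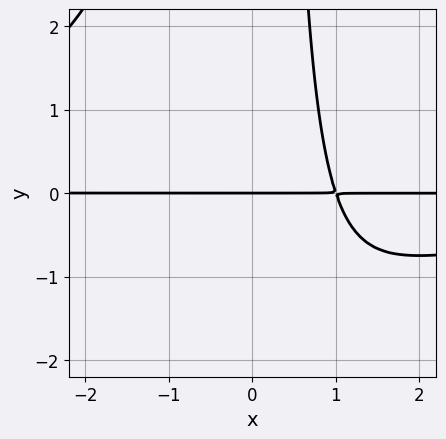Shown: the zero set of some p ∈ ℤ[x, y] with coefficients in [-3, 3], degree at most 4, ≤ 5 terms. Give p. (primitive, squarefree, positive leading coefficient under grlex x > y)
x^2*y^2 + 3*x*y - 3*y

(a) Degree: no degree-3 curve has this shape, so deg p = 4.
(b) Against the integer gridlines: one y-axis crossing is at y = 0; every point of the x-axis in the box is on the curve.
(c) Putting this together gives p.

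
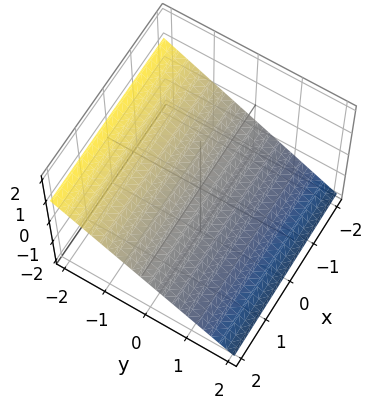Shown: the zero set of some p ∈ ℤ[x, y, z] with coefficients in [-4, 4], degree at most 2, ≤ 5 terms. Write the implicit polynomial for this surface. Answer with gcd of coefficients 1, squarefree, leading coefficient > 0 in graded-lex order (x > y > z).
2*y + 3*z + 2

(a) The degree is 1 — the surface is flat (a plane).
(b) From the axis intercepts and sections: one y-axis crossing is at y = -1; the surface avoids every integer x-axis point in the box.
(c) The integer polynomial consistent with all of this is the stated p.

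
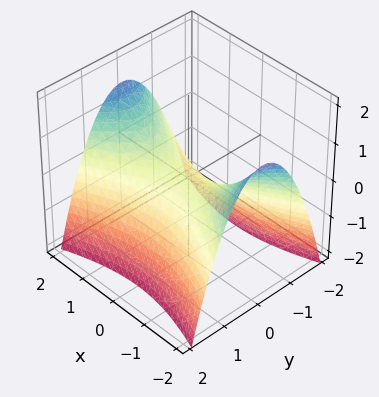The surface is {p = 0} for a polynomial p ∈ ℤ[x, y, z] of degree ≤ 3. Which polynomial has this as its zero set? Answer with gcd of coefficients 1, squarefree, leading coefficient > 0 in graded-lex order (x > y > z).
x^2 - 3*y^2 - 3*z

First, the degree is 2 — a saddle surface; a quadric.
Next, symmetries: the y ↦ −y reflection is a symmetry, so y appears only in even powers; the x ↦ −x reflection is a symmetry, so x appears only in even powers.
Next, from the visible intercepts: one x-axis crossing is at x = 0; one y-axis crossing is at y = 0; it meets the z-axis at z = 0 (among the integer gridlines).
Finally, the integer polynomial consistent with all of this is the stated p.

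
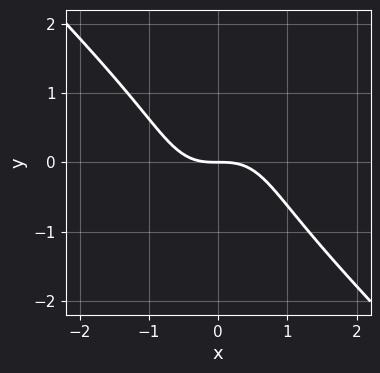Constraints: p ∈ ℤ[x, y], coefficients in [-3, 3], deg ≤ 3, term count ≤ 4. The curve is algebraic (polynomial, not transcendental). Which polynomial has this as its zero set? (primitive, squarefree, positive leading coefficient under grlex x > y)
(a) deg p = 3.
(b) Checking where it meets the axes: it crosses the x-axis at the gridline x = 0; it crosses the y-axis at the gridline y = 0.
(c) Together with the visible shape, these determine p as stated.

3*x^3 + x^2*y + 2*y^3 + 3*y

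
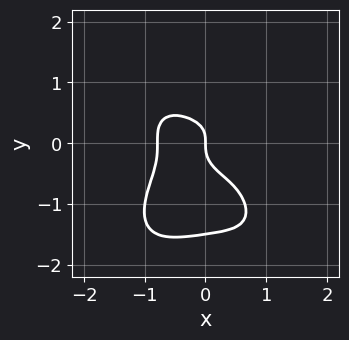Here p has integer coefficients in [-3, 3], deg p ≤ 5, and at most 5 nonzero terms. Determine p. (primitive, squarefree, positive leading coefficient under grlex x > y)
2*x^4 + 2*y^4 + 3*y^3 + x

First, deg p = 4. The shape is more complex than any degree-3 curve.
Then, against the integer gridlines: it meets the x-axis at x = 0 (among the integer gridlines); it meets the y-axis at y = 0 (among the integer gridlines).
Finally, assembling these constraints gives the stated polynomial.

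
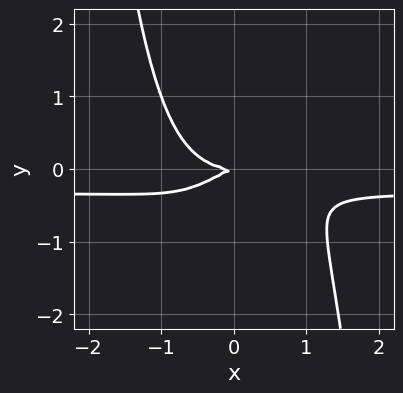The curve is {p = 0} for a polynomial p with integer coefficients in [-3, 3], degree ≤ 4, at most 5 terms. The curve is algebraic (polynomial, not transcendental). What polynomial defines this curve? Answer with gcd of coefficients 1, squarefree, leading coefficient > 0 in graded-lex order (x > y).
3*x^3*y + x^3 - x*y + 3*y^2

First, the degree is 4 — no degree-3 curve has this shape.
Next, reading off the gridlines: one x-axis crossing is at x = 0; one y-axis crossing is at y = 0.
Finally, the integer polynomial consistent with all of this is the stated p.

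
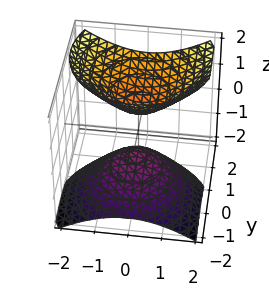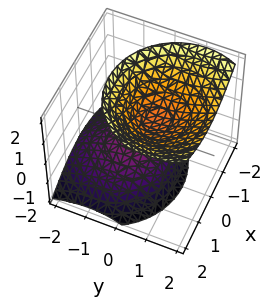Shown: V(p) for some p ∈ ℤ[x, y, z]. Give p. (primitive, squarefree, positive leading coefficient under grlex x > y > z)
2*x^2 + 2*y^2 - 2*y*z - 2*z^2 + 1

The picture has 2 separate pieces. They look like related sheets of one shape, so recover p as a whole.
The degree is 2 — the shape is more complex than any degree-1 surface.
Checking where it meets the axes: the surface avoids every integer y-axis point in the box; it misses every integer gridline on the x-axis.
Assembling these constraints gives the stated polynomial.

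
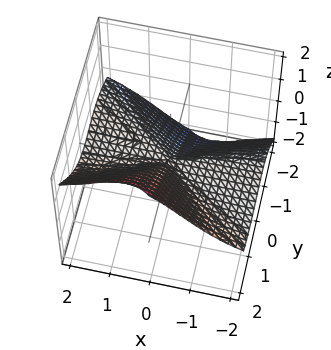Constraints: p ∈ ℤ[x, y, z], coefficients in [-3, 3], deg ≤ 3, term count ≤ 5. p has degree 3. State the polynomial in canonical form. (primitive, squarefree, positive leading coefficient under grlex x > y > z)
3*x^2*z - 2*x*y^2 - 3*y^3 + 3*y^2*z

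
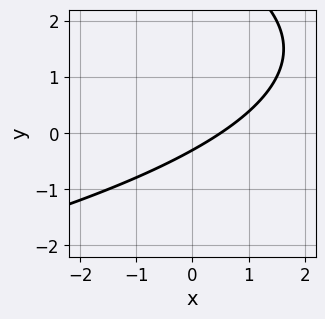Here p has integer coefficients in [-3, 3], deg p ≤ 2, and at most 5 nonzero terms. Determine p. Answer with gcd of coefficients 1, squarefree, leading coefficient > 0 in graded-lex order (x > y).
(a) The degree is 2 — no degree-1 curve has this shape.
(b) Matching integer coefficients to the picture gives p.

y^2 + 2*x - 3*y - 1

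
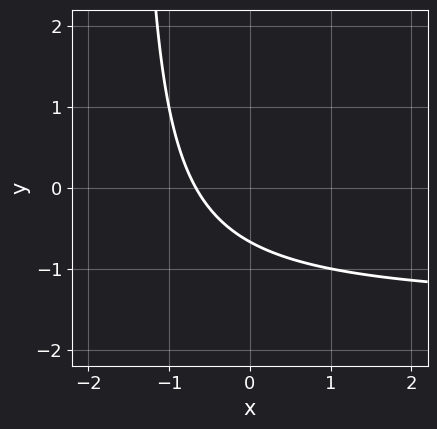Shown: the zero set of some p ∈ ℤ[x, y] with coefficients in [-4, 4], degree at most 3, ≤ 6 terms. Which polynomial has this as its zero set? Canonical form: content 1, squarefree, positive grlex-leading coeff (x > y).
(a) deg p = 2.
(b) The integer polynomial consistent with all of this is the stated p.

2*x*y + 3*x + 3*y + 2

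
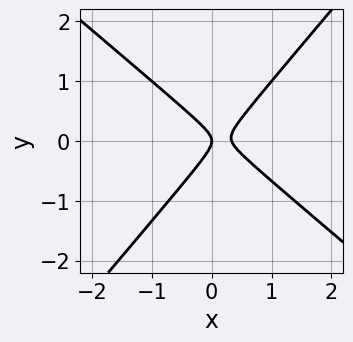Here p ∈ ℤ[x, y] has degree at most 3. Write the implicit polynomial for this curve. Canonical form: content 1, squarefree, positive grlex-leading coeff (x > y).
(a) The degree is 2 — the shape is more complex than any degree-1 curve.
(b) Checking where it meets the axes: it meets the x-axis at x = 0 (among the integer gridlines); it meets the y-axis at y = 0 (among the integer gridlines).
(c) Fitting integer coefficients to these (and the overall shape) gives p.

3*x^2 + x*y - 3*y^2 - x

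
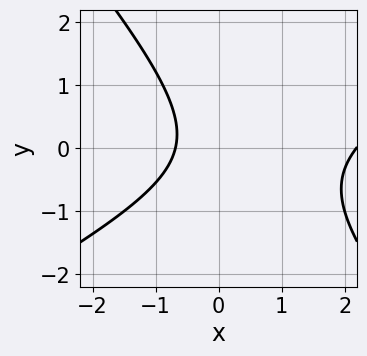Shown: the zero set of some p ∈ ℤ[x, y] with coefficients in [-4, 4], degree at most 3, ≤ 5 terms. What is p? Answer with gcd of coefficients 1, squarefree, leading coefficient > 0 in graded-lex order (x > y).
2*x^2 - 2*x*y - 3*y^2 - 3*x - 3

(a) Degree: a generic line meets the curve in up to 2 points, so deg p = 2.
(b) From the axis intercepts and sections: it misses every integer gridline on the y-axis.
(c) Assembling these constraints gives the stated polynomial.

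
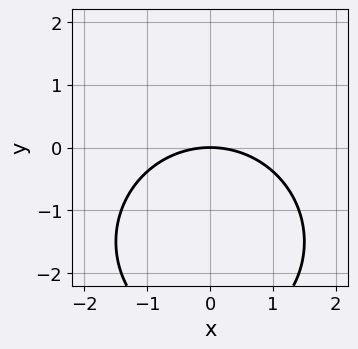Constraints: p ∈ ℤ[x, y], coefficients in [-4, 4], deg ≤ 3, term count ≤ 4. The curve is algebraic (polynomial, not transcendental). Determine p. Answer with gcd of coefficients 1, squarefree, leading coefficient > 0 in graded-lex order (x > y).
First, the degree is 2 — no degree-1 curve has this shape.
Next, symmetries: the x ↦ −x reflection is a symmetry, so x appears only in even powers.
Then, reading off the gridlines: it crosses the x-axis at the gridline x = 0; one y-axis crossing is at y = 0.
Finally, fitting integer coefficients to these (and the overall shape) gives p.

x^2 + y^2 + 3*y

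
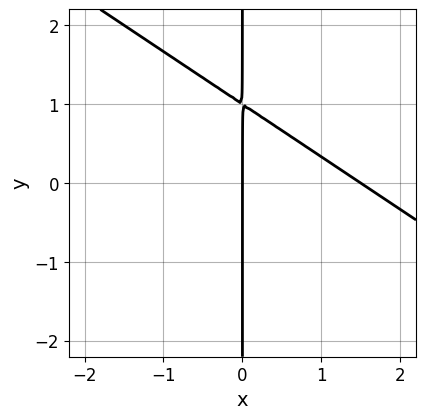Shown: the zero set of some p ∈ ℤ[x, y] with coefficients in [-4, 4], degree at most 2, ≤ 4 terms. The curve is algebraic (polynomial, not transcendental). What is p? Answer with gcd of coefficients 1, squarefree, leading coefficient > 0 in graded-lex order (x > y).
2*x^2 + 3*x*y - 3*x

1. Degree: a generic line meets the curve in up to 2 points, so deg p = 2.
2. From the axis intercepts and sections: it crosses the x-axis at the gridline x = 0; the visible y-axis segment lies entirely on the curve.
3. Matching integer coefficients to the picture gives p.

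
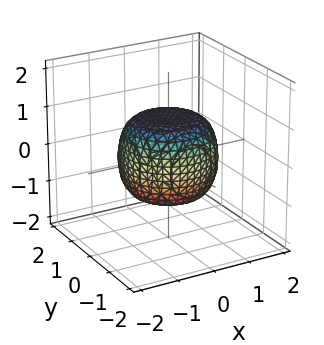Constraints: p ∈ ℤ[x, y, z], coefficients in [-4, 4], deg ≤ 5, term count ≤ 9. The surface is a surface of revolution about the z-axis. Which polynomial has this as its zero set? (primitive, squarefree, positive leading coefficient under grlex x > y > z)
2*x^4 + 4*x^2*y^2 + 2*y^4 - x^2 - y^2 + 3*z^2 - 3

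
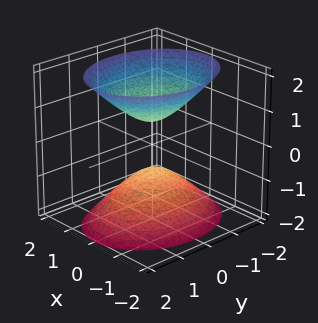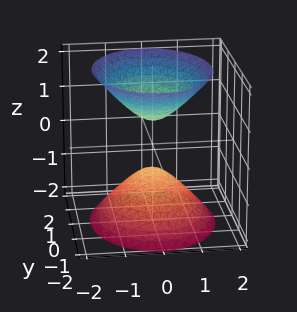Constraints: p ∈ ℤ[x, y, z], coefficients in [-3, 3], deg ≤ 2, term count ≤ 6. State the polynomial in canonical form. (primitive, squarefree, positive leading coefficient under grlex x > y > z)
3*x^2 + 2*y^2 - 2*z^2 + 1

First, the picture has 2 separate pieces. They look like related sheets of one shape, so recover p as a whole.
Then, the degree is 2 — two separate bowl-shaped sheets opening away from each other; a quadric.
Next, symmetries: it's symmetric under z → −z, forcing even powers of z; mirror symmetry x ↦ −x ⇒ only even powers of x; the y ↦ −y reflection is a symmetry, so y appears only in even powers.
Then, observable constraints: it misses every integer gridline on the x-axis; it misses every integer gridline on the y-axis.
Finally, together with the visible shape, these determine p as stated.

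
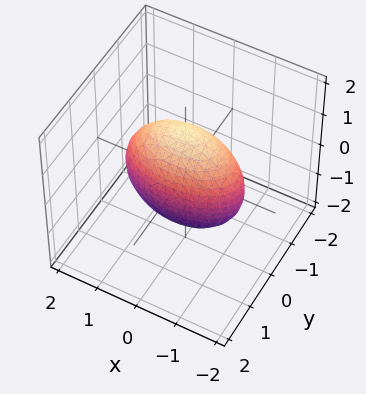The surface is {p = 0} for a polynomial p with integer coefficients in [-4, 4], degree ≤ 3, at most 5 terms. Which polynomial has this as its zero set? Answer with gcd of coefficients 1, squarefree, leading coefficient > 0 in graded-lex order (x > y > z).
x^2 + 3*y^2 + z^2 - 2

(a) deg p = 2. Bounded and convex; a quadric.
(b) Symmetries: mirror symmetry y ↦ −y ⇒ only even powers of y; mirror symmetry z ↦ −z ⇒ only even powers of z; it's symmetric under x → −x, forcing even powers of x.
(c) Solving for integer coefficients yields p as stated.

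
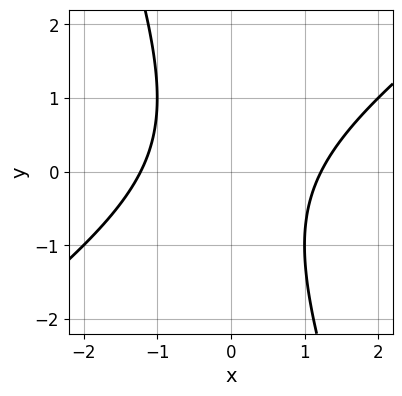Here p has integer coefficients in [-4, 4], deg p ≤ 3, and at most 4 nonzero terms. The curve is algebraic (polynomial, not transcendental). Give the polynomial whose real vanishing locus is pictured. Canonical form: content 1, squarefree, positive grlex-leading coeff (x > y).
2*x^2 - 2*x*y - y^2 - 3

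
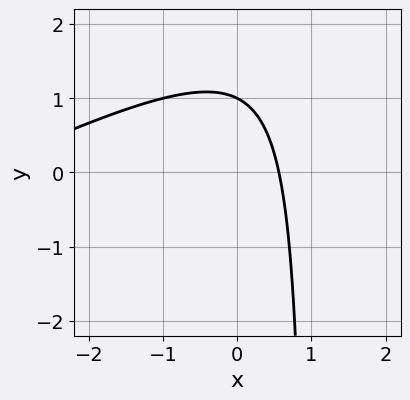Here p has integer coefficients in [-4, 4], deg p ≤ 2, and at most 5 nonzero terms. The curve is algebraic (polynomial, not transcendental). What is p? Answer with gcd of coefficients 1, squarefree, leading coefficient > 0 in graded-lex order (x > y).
First, degree: the shape is more complex than any degree-1 curve, so deg p = 2.
Next, observable constraints: one y-axis crossing is at y = 1.
Finally, these observations pin down the coefficients.

x^2 - 2*x*y + 3*x + 2*y - 2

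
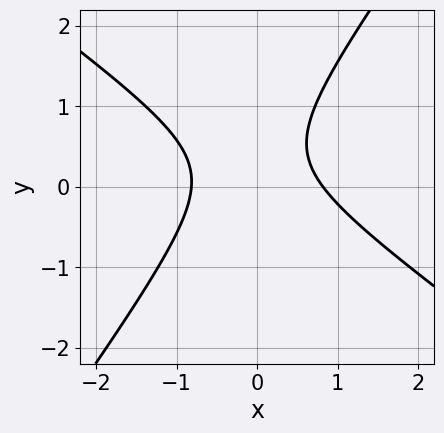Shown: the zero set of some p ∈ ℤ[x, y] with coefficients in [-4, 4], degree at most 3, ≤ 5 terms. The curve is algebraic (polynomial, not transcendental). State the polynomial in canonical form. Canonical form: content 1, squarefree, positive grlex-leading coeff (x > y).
1. deg p = 2.
2. From the axis intercepts and sections: it misses every integer gridline on the y-axis.
3. Matching integer coefficients to the picture gives p.

3*x^2 + 2*x*y - 3*y^2 + 2*y - 2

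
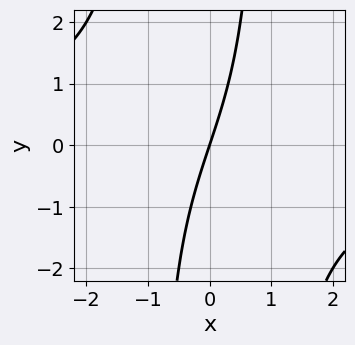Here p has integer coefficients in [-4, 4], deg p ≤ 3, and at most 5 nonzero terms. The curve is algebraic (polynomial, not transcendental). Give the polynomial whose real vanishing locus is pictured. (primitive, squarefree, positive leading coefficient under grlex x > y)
x^2*y + 3*x - y

First, degree: the shape is more complex than any degree-2 curve, so deg p = 3.
Next, checking where it meets the axes: one y-axis crossing is at y = 0; it crosses the x-axis at the gridline x = 0.
Finally, the integer polynomial consistent with all of this is the stated p.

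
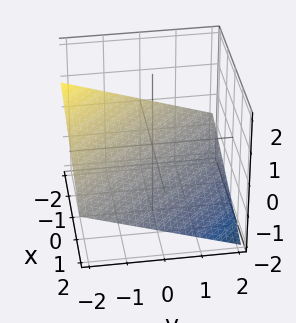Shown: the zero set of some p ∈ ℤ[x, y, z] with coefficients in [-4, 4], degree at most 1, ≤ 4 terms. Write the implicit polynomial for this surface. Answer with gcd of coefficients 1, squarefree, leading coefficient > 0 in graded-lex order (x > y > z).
(a) Degree: the surface is flat (a plane), so deg p = 1.
(b) Observable constraints: it crosses the x-axis at the gridline x = -2; it crosses the y-axis at the gridline y = -2.
(c) Putting this together gives p.

x + y + 3*z + 2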